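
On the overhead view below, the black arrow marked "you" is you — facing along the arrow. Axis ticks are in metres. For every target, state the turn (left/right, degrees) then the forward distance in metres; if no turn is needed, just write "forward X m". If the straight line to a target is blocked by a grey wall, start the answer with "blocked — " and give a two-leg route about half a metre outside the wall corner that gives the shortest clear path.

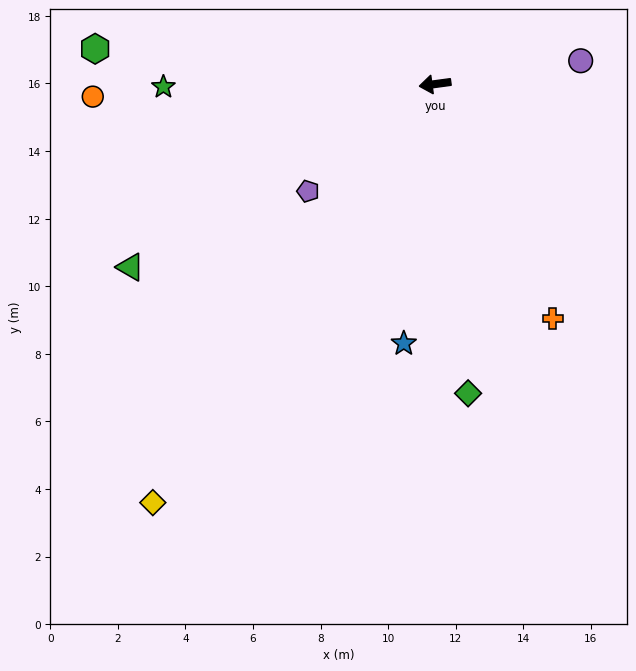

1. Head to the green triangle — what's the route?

turn left 23°, forward 10.5 m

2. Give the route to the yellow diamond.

turn left 48°, forward 14.9 m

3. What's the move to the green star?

turn right 7°, forward 8.0 m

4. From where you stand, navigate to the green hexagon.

turn right 14°, forward 10.1 m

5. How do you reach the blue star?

turn left 75°, forward 7.7 m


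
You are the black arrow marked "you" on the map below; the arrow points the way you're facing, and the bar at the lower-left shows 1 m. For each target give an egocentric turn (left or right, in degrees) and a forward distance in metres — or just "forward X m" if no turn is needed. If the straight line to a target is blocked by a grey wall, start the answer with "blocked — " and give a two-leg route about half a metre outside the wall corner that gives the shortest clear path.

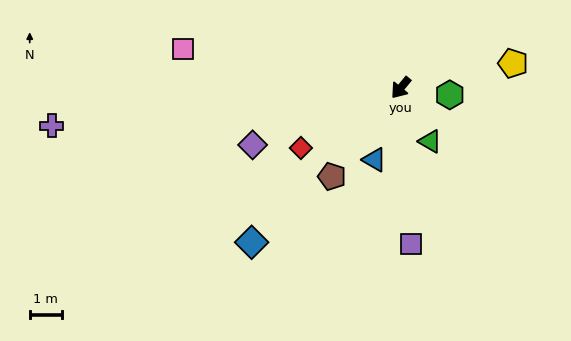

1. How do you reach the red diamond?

turn right 19°, forward 3.6 m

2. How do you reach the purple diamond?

turn right 29°, forward 4.9 m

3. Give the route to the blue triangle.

turn left 19°, forward 2.4 m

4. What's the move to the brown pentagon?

forward 3.5 m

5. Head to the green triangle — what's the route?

turn left 68°, forward 1.9 m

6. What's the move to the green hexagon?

turn left 121°, forward 1.5 m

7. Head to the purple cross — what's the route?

turn right 44°, forward 10.9 m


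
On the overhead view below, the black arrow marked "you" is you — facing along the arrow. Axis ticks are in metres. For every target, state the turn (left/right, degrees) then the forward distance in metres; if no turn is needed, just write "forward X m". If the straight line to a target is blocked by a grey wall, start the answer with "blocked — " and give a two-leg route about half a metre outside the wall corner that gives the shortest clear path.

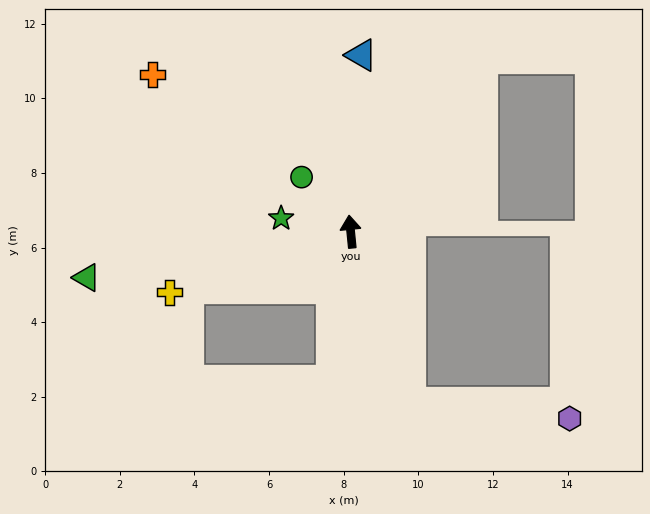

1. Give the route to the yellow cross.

turn left 103°, forward 5.1 m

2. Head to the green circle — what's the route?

turn left 36°, forward 2.0 m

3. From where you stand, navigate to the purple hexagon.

blocked — turn right 166°, forward 4.9 m, then turn left 65°, forward 4.3 m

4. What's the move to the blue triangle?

turn right 9°, forward 4.7 m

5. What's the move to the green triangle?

turn left 94°, forward 7.2 m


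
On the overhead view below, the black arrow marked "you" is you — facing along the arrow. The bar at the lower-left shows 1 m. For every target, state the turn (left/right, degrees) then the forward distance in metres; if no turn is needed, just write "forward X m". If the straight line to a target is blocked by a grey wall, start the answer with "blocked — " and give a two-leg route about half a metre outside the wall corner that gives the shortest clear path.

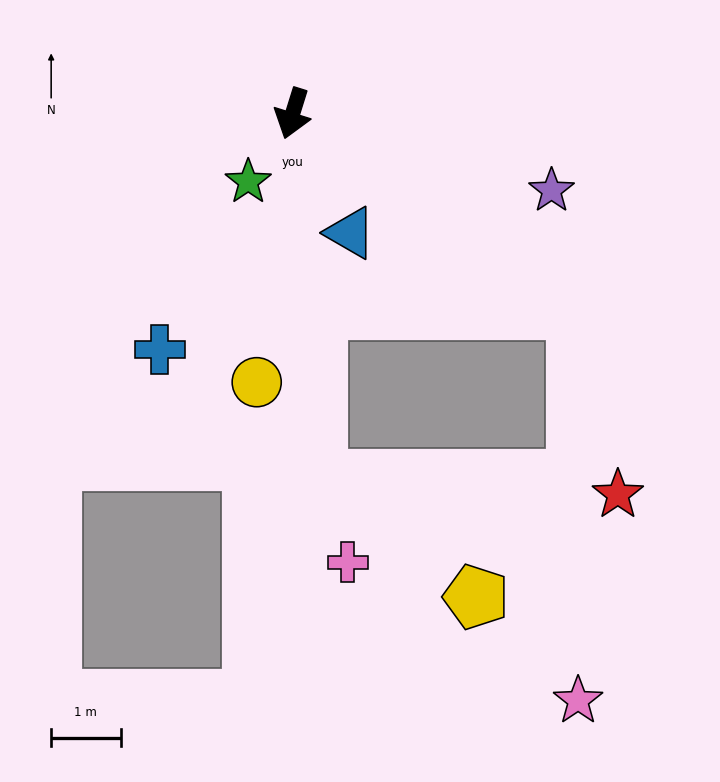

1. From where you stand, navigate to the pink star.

blocked — turn left 73°, forward 5.0 m, then turn right 55°, forward 5.6 m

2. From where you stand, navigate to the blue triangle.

turn left 43°, forward 1.9 m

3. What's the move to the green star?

turn right 16°, forward 1.2 m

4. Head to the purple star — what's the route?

turn left 91°, forward 3.9 m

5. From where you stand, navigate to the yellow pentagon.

blocked — turn left 21°, forward 5.3 m, then turn left 50°, forward 2.8 m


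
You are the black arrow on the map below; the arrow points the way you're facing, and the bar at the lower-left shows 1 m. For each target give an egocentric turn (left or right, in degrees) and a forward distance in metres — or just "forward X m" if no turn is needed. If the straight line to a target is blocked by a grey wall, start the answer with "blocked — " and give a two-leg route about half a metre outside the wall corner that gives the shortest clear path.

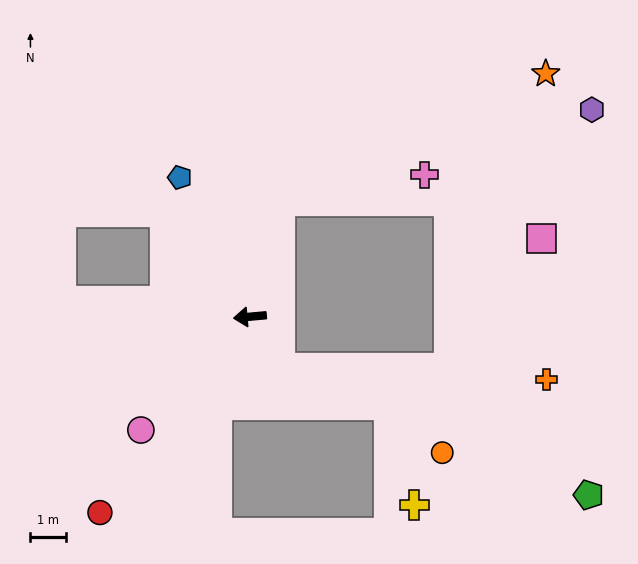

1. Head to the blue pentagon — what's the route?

turn right 68°, forward 4.4 m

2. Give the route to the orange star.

blocked — turn right 110°, forward 3.4 m, then turn right 50°, forward 8.3 m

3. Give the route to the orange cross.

blocked — turn left 115°, forward 1.7 m, then turn left 57°, forward 7.6 m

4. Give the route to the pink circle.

turn left 41°, forward 4.4 m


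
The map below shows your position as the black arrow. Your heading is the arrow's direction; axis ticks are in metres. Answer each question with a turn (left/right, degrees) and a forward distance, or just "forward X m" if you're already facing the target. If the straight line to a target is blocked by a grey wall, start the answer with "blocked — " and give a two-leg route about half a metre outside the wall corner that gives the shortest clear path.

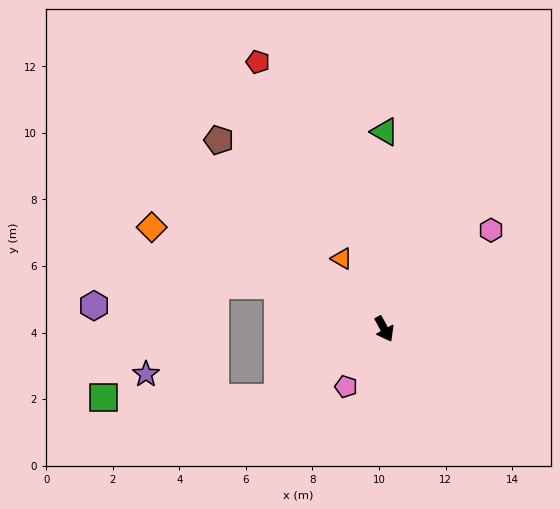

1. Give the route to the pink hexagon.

turn left 104°, forward 4.4 m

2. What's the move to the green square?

blocked — turn right 86°, forward 3.8 m, then turn right 33°, forward 5.2 m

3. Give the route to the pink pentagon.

turn right 62°, forward 2.1 m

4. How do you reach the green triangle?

turn left 151°, forward 5.9 m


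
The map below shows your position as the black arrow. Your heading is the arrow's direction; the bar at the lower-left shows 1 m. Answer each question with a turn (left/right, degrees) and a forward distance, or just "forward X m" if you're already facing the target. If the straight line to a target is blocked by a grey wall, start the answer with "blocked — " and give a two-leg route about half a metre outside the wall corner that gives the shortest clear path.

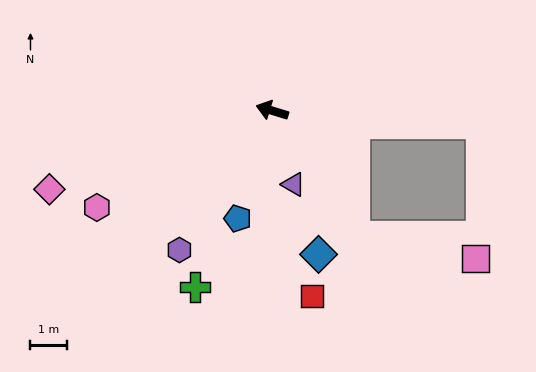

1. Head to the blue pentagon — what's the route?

turn left 89°, forward 3.1 m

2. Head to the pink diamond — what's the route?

turn left 37°, forward 6.6 m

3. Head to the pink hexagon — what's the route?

turn left 46°, forward 5.6 m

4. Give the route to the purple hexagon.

turn left 73°, forward 4.6 m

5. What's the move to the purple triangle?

turn left 123°, forward 2.1 m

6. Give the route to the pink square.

blocked — turn left 140°, forward 4.2 m, then turn left 47°, forward 3.4 m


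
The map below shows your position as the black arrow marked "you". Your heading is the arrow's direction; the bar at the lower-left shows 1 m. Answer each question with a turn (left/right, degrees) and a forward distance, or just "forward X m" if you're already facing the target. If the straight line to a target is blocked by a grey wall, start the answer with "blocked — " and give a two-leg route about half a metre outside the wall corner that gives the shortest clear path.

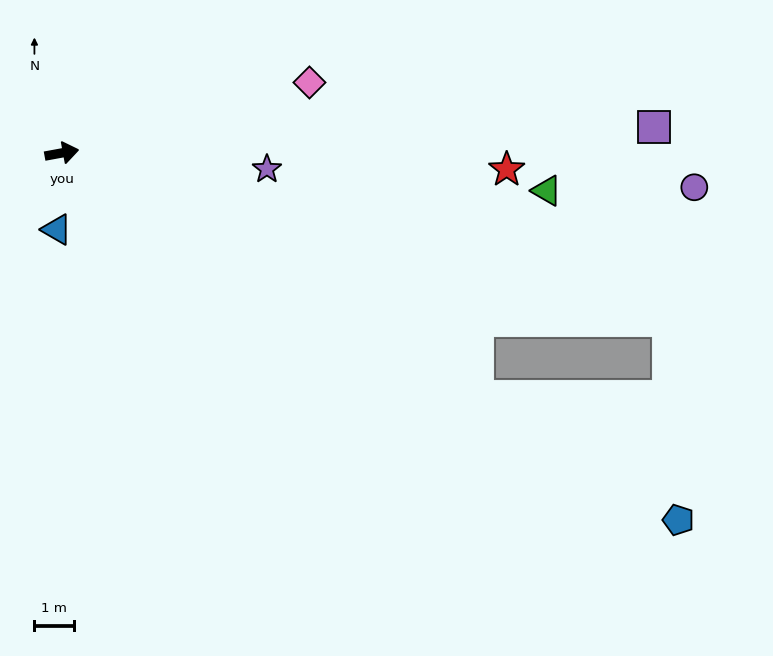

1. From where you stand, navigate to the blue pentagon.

turn right 41°, forward 18.2 m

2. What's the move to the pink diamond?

turn left 5°, forward 6.5 m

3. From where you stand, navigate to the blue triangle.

turn right 104°, forward 1.9 m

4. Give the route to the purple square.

turn right 8°, forward 15.0 m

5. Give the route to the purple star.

turn right 15°, forward 5.2 m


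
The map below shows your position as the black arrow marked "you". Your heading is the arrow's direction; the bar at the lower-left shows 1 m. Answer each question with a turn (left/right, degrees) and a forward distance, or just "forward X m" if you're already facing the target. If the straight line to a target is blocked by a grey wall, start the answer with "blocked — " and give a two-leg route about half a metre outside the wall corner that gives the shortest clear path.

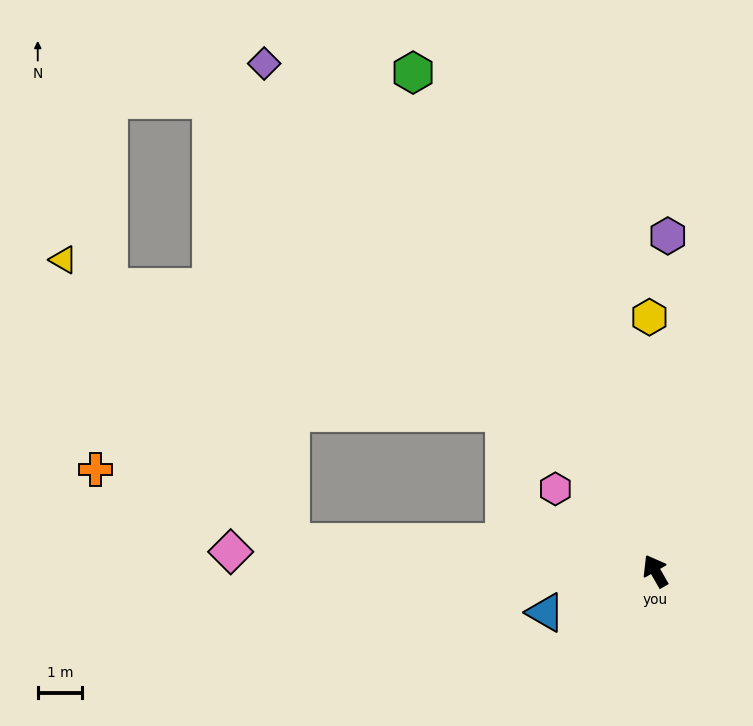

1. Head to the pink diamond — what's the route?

turn left 58°, forward 9.6 m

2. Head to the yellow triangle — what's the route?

blocked — turn left 56°, forward 8.2 m, then turn right 47°, forward 8.1 m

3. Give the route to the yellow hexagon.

turn right 28°, forward 5.7 m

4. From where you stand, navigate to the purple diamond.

turn left 8°, forward 14.4 m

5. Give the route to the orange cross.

blocked — turn left 56°, forward 8.2 m, then turn right 16°, forward 4.7 m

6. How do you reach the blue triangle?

turn left 81°, forward 2.6 m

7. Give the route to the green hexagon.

turn right 4°, forward 12.5 m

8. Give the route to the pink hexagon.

turn left 21°, forward 2.9 m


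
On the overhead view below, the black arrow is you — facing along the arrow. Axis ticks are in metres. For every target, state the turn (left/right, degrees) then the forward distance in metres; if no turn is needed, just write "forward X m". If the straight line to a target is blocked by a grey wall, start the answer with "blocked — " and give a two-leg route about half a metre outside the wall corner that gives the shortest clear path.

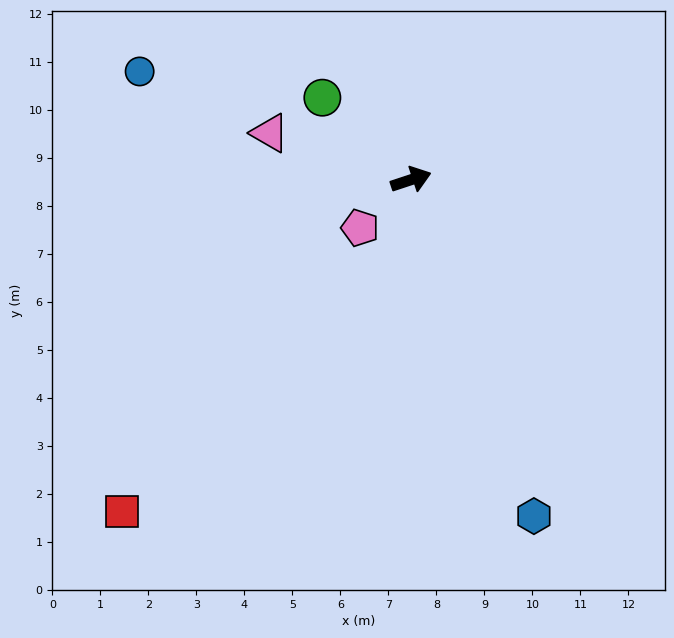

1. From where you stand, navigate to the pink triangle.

turn left 143°, forward 3.1 m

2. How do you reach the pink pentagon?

turn right 155°, forward 1.5 m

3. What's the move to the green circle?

turn left 119°, forward 2.5 m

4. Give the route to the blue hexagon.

turn right 88°, forward 7.5 m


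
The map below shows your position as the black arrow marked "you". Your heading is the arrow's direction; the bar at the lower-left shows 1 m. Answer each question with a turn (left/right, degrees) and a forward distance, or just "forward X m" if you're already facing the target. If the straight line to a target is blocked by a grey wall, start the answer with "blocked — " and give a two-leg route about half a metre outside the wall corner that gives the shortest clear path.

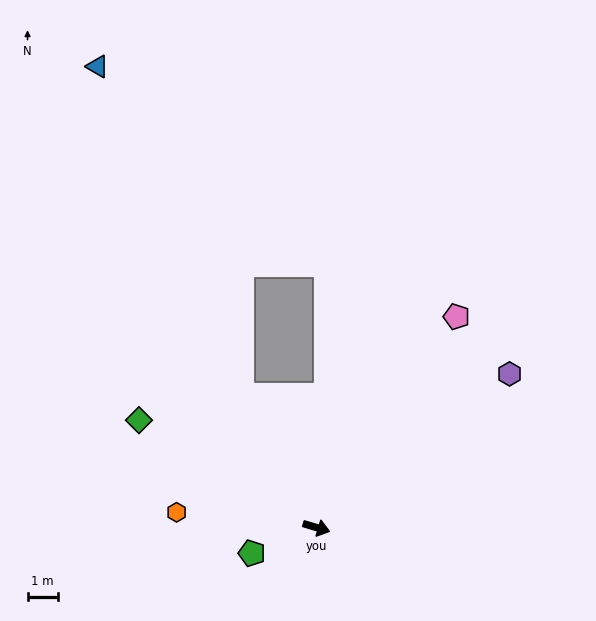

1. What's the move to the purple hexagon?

turn left 55°, forward 8.1 m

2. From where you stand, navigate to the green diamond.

turn left 166°, forward 6.8 m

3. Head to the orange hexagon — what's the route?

turn right 170°, forward 4.6 m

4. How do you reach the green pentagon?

turn right 142°, forward 2.3 m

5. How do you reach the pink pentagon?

turn left 73°, forward 8.3 m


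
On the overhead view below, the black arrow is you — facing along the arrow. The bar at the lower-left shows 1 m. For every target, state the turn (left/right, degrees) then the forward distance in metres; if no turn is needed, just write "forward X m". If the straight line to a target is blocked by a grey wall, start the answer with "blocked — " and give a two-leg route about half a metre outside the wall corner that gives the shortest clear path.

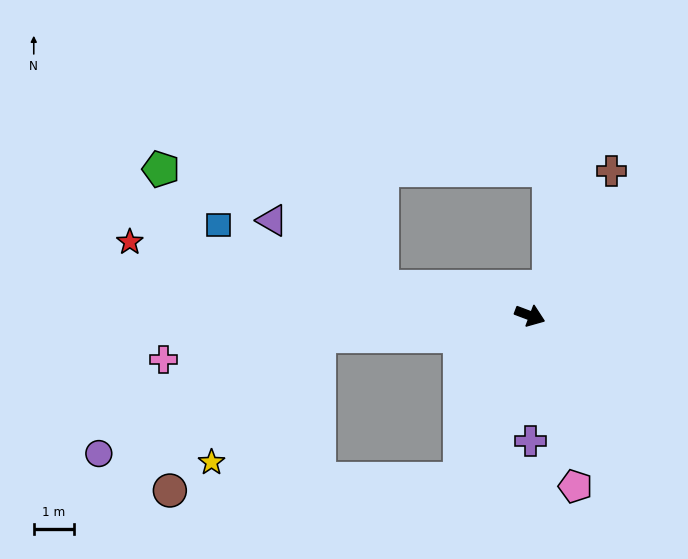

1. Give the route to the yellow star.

blocked — turn right 154°, forward 5.2 m, then turn left 44°, forward 4.1 m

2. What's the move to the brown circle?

blocked — turn right 93°, forward 4.4 m, then turn right 64°, forward 7.2 m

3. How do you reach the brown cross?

turn left 81°, forward 4.1 m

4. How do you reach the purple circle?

blocked — turn right 154°, forward 5.2 m, then turn left 23°, forward 6.2 m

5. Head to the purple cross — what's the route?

turn right 69°, forward 3.1 m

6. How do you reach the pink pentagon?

turn right 54°, forward 4.4 m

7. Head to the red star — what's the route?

turn right 170°, forward 10.1 m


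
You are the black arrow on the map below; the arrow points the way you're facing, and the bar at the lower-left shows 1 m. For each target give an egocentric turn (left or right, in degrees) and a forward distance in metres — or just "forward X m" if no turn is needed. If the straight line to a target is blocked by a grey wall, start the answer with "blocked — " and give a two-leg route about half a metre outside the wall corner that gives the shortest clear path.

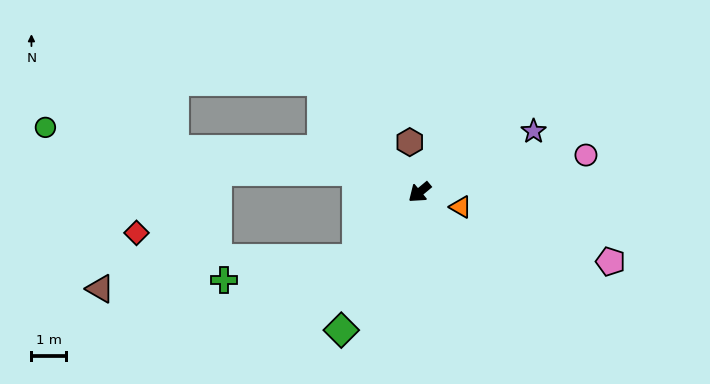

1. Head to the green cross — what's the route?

blocked — turn left 7°, forward 2.7 m, then turn right 38°, forward 3.9 m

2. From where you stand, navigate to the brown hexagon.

turn right 119°, forward 1.5 m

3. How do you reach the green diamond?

turn left 21°, forward 4.6 m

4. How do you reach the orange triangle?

turn left 120°, forward 1.3 m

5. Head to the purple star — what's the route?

turn left 168°, forward 3.8 m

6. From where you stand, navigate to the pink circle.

turn left 153°, forward 4.9 m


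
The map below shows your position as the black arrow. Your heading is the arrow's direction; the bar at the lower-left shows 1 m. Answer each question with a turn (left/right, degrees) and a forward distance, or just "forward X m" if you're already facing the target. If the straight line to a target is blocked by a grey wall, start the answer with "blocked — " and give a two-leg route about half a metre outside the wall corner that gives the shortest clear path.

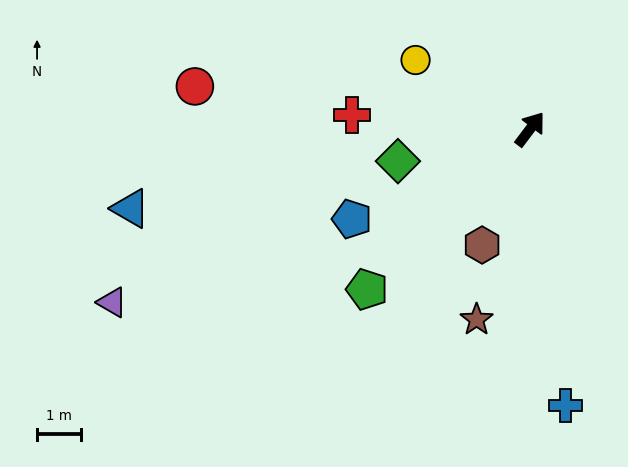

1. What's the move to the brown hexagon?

turn right 165°, forward 2.9 m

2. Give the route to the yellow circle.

turn left 96°, forward 3.1 m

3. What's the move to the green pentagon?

turn left 172°, forward 5.2 m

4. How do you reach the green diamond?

turn left 141°, forward 3.1 m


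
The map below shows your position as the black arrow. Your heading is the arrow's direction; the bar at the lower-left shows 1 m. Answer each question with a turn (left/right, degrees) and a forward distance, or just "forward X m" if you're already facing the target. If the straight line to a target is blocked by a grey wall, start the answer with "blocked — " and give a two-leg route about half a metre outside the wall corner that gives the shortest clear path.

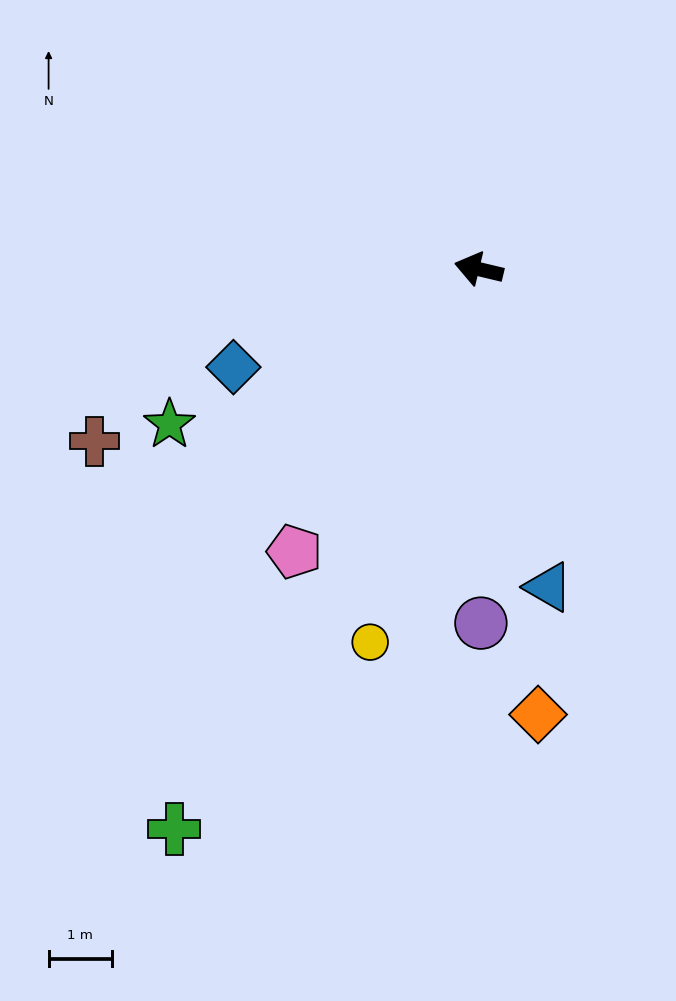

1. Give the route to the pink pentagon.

turn left 70°, forward 5.3 m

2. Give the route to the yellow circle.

turn left 87°, forward 6.2 m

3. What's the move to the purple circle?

turn left 104°, forward 5.6 m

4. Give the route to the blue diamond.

turn left 35°, forward 4.2 m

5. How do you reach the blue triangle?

turn left 116°, forward 5.2 m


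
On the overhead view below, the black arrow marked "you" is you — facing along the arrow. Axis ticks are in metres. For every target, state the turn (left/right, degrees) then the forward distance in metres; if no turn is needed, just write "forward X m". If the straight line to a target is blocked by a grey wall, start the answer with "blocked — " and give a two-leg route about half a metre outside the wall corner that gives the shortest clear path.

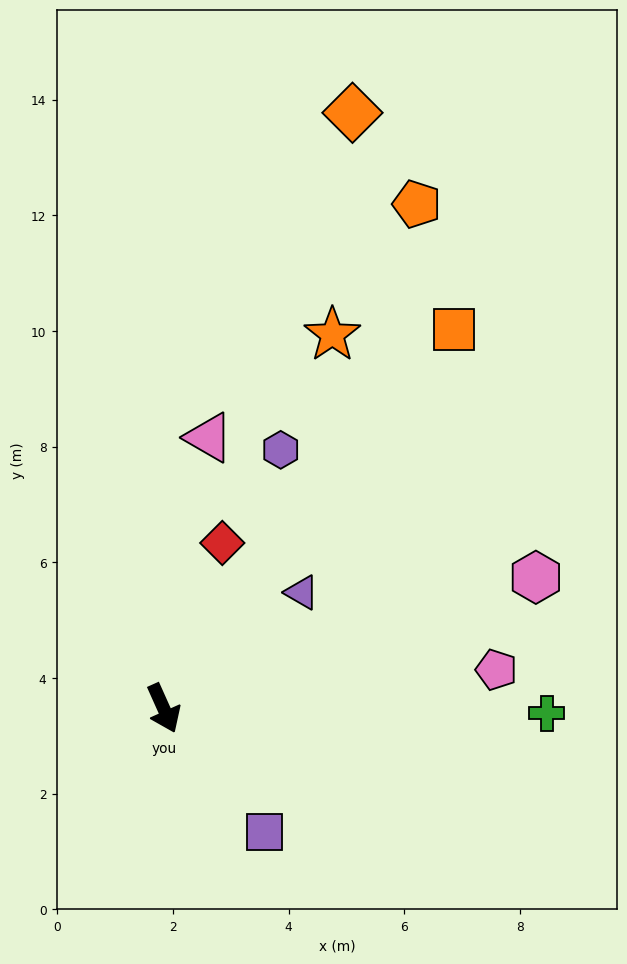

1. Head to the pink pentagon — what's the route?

turn left 73°, forward 5.8 m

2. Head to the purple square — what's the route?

turn left 15°, forward 2.8 m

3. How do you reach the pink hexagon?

turn left 85°, forward 6.8 m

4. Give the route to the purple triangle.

turn left 106°, forward 3.1 m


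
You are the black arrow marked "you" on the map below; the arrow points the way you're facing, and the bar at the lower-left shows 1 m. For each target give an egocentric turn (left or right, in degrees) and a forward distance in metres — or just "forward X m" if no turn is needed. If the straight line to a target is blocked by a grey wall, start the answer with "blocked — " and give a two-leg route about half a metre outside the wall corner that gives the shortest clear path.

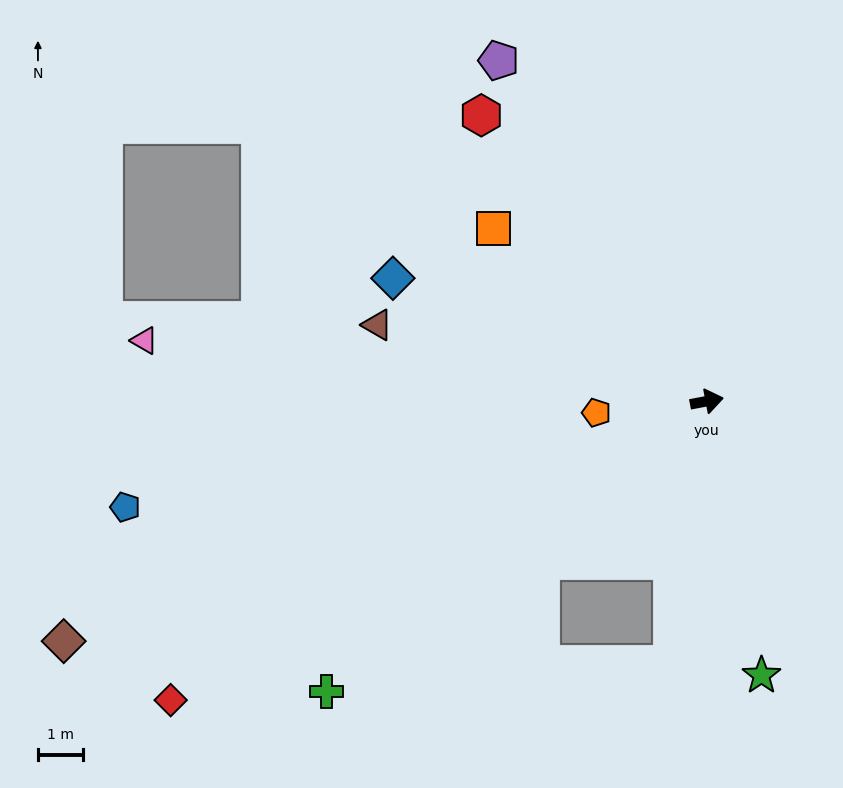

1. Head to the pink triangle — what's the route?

turn left 163°, forward 12.7 m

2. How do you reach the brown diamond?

turn right 170°, forward 15.4 m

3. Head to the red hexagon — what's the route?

turn left 118°, forward 8.2 m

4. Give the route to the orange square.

turn left 130°, forward 6.1 m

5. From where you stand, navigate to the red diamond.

turn right 162°, forward 13.8 m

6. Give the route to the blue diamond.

turn left 148°, forward 7.6 m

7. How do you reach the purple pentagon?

turn left 111°, forward 8.9 m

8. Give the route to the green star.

turn right 89°, forward 6.3 m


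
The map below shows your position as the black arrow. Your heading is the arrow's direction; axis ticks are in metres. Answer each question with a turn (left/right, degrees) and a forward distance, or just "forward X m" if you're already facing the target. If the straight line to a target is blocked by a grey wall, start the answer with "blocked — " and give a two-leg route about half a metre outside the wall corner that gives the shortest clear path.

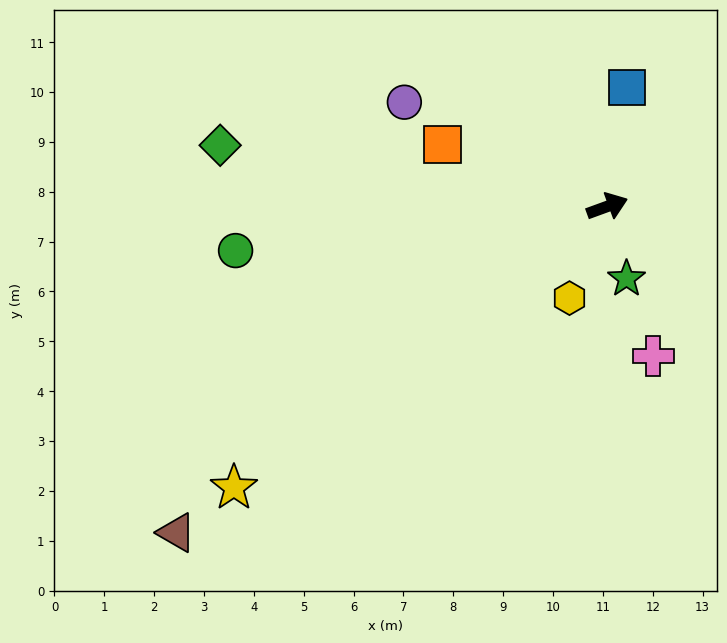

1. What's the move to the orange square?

turn left 139°, forward 3.5 m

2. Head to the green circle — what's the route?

turn left 167°, forward 7.5 m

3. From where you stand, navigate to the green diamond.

turn left 151°, forward 7.9 m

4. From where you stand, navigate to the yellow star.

turn right 163°, forward 9.4 m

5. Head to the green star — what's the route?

turn right 95°, forward 1.5 m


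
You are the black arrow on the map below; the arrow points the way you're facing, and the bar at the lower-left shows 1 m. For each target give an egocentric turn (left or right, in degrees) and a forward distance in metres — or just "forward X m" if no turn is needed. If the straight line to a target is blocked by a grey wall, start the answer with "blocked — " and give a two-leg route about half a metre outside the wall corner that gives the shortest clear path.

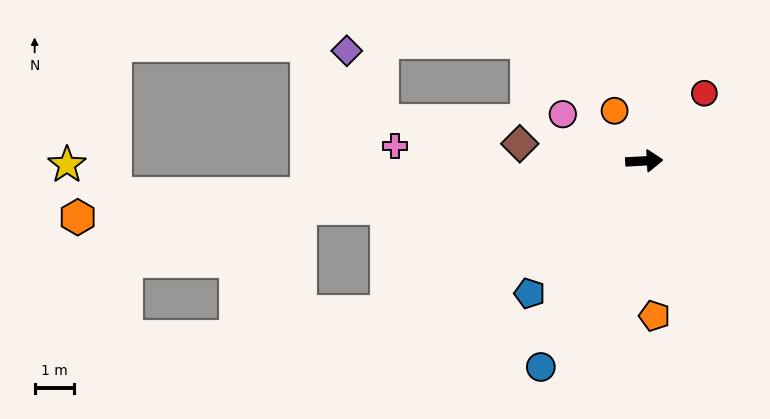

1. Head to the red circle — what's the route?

turn left 45°, forward 2.3 m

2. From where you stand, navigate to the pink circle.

turn left 147°, forward 2.4 m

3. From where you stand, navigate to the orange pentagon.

turn right 89°, forward 4.0 m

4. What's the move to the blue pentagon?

turn right 134°, forward 4.5 m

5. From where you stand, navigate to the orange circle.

turn left 118°, forward 1.5 m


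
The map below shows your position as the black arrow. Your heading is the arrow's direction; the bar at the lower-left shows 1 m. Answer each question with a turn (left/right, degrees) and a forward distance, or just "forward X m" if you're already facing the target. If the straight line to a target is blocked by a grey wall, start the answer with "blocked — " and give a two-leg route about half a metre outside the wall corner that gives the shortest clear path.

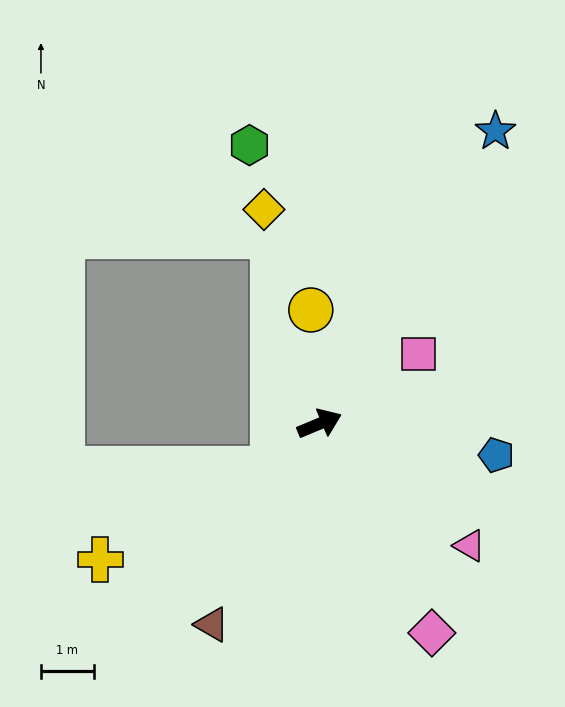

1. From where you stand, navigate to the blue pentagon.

turn right 33°, forward 3.4 m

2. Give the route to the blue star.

turn left 36°, forward 6.5 m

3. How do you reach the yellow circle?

turn left 72°, forward 2.2 m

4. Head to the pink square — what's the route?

turn left 13°, forward 2.3 m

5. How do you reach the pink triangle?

turn right 62°, forward 3.7 m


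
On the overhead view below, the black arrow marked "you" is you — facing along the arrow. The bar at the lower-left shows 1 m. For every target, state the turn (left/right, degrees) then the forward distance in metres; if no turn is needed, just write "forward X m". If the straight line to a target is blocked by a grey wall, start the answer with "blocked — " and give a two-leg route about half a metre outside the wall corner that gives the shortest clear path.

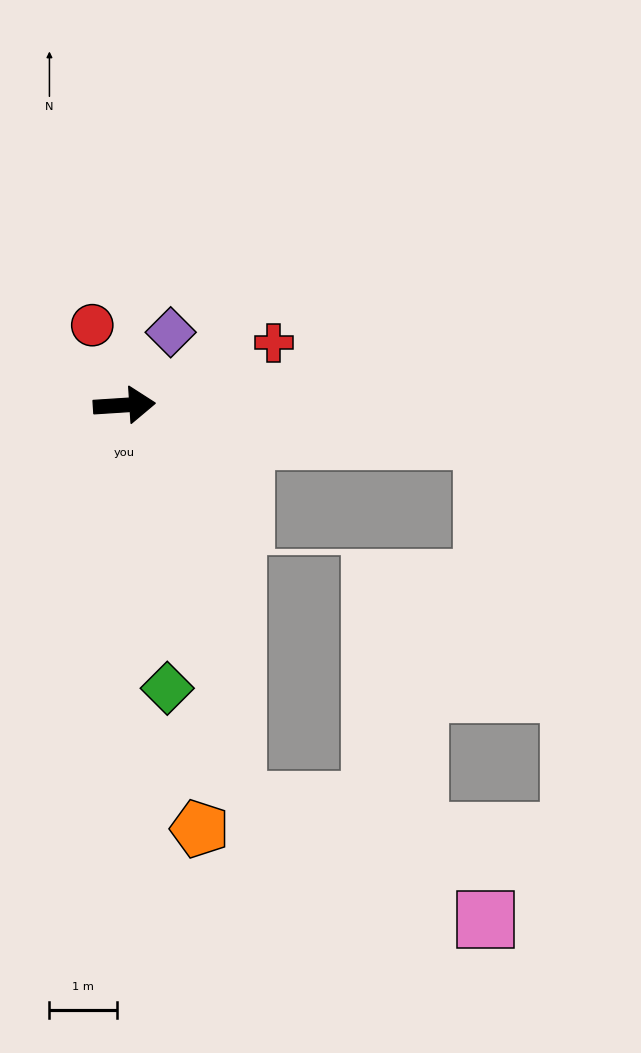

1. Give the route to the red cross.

turn left 19°, forward 2.4 m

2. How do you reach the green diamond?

turn right 85°, forward 4.3 m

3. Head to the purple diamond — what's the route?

turn left 54°, forward 1.3 m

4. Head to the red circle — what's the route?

turn left 108°, forward 1.3 m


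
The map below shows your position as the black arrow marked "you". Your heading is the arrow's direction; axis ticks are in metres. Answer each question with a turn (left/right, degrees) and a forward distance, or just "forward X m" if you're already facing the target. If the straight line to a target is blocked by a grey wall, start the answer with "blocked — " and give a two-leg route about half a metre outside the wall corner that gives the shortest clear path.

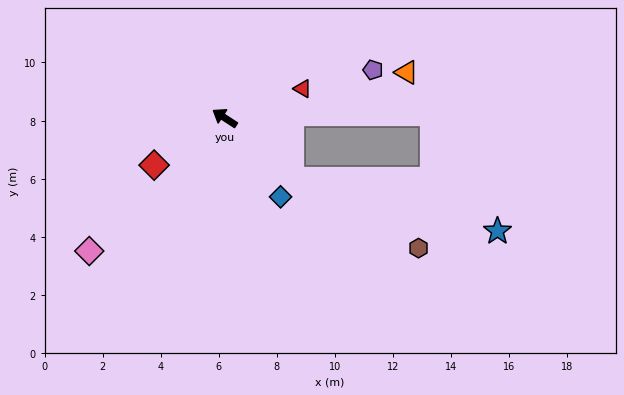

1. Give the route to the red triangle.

turn right 126°, forward 2.9 m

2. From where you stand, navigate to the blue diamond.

turn left 158°, forward 3.3 m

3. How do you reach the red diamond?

turn left 67°, forward 2.9 m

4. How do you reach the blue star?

blocked — turn left 171°, forward 3.1 m, then turn left 28°, forward 7.3 m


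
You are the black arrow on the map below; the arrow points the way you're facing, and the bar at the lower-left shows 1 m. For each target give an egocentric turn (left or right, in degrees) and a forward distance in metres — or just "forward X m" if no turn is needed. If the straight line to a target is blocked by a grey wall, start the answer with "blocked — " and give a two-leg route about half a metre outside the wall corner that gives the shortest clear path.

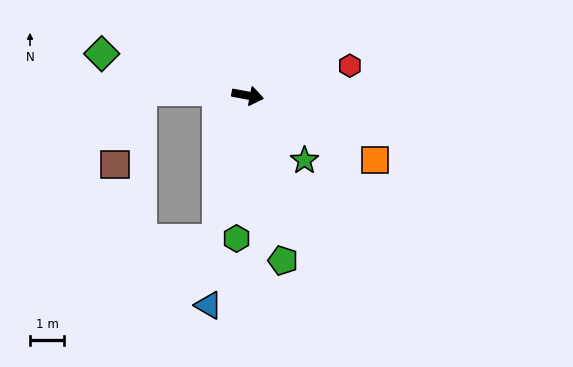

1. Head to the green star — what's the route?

turn right 38°, forward 2.5 m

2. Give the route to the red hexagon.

turn left 27°, forward 3.1 m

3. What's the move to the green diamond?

turn left 175°, forward 4.4 m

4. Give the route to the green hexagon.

turn right 84°, forward 4.2 m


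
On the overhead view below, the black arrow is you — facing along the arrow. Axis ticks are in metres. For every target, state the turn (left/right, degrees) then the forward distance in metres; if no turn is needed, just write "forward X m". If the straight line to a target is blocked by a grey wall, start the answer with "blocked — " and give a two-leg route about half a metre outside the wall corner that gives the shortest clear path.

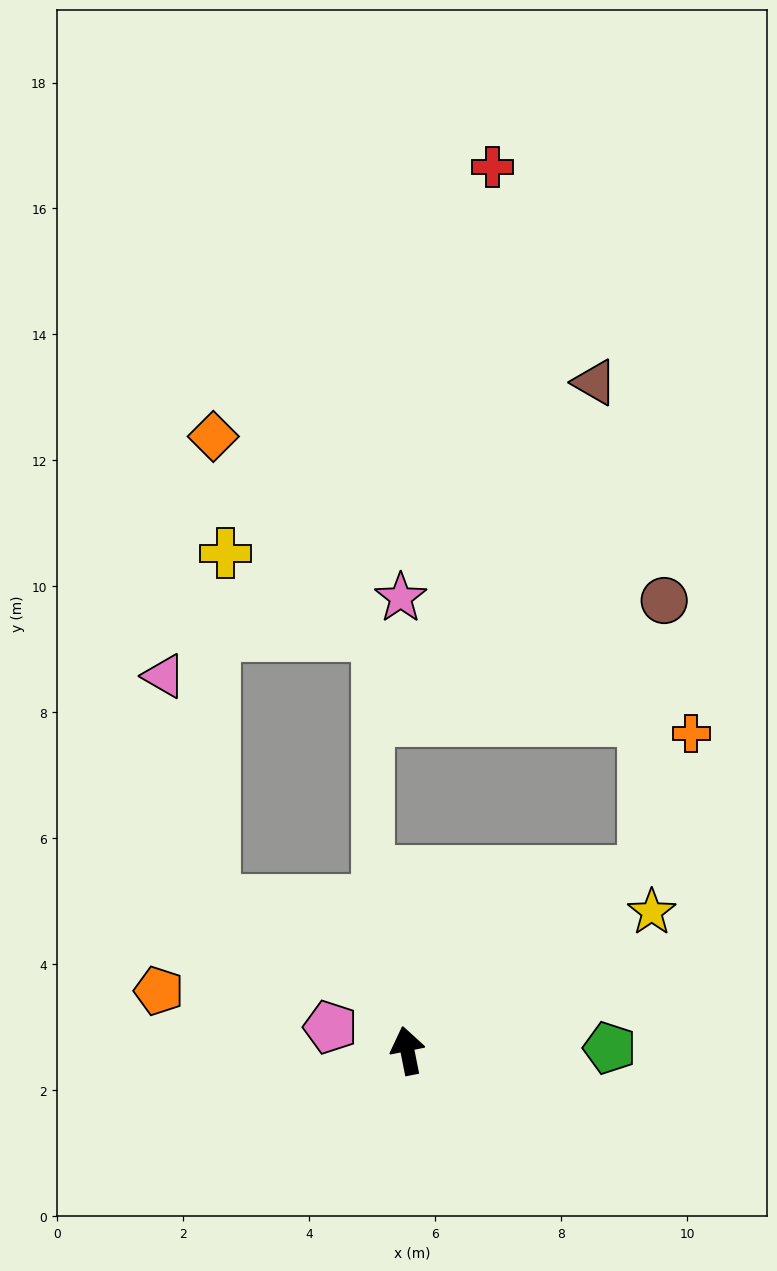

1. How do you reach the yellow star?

turn right 72°, forward 4.5 m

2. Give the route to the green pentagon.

turn right 101°, forward 3.2 m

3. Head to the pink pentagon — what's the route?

turn left 62°, forward 1.3 m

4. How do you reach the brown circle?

blocked — turn right 64°, forward 4.7 m, then turn left 49°, forward 4.3 m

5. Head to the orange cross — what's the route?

blocked — turn right 64°, forward 4.7 m, then turn left 34°, forward 2.3 m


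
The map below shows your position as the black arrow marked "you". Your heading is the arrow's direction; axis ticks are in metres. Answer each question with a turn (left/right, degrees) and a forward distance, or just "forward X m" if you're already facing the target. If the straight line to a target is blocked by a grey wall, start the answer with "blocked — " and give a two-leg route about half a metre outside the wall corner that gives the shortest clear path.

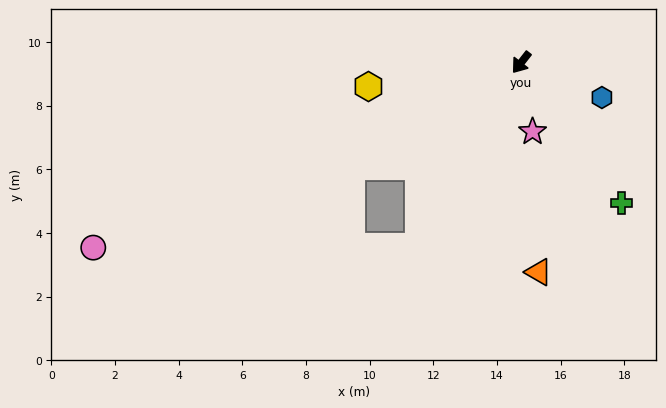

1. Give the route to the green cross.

turn left 74°, forward 5.4 m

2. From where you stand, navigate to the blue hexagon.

turn left 105°, forward 2.8 m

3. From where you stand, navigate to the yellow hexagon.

turn right 43°, forward 4.9 m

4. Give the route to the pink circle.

turn right 29°, forward 14.7 m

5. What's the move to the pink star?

turn left 47°, forward 2.2 m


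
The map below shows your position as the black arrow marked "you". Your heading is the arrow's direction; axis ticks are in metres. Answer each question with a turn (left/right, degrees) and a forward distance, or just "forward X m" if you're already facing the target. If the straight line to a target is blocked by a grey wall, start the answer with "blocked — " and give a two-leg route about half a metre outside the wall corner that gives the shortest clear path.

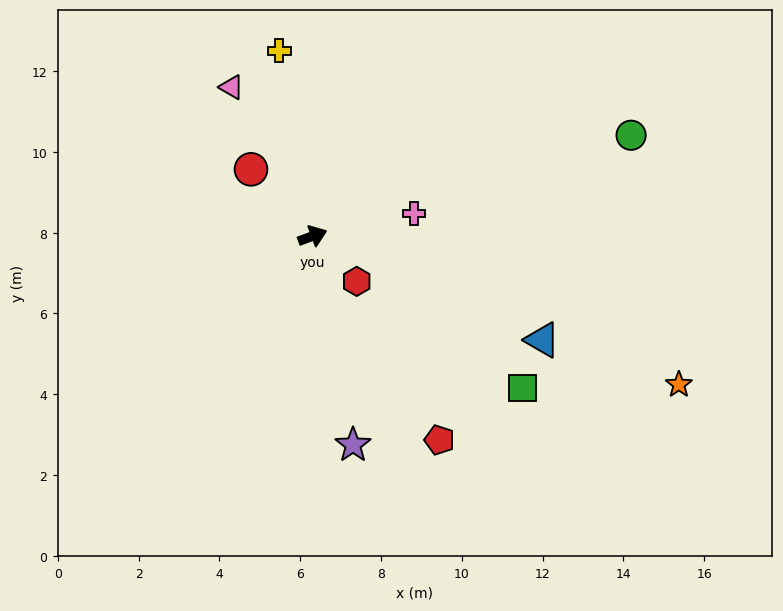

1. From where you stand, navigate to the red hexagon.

turn right 66°, forward 1.6 m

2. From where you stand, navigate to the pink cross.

turn right 8°, forward 2.6 m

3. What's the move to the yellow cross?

turn left 80°, forward 4.7 m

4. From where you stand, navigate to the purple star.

turn right 99°, forward 5.3 m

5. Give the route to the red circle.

turn left 112°, forward 2.2 m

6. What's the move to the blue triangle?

turn right 45°, forward 6.2 m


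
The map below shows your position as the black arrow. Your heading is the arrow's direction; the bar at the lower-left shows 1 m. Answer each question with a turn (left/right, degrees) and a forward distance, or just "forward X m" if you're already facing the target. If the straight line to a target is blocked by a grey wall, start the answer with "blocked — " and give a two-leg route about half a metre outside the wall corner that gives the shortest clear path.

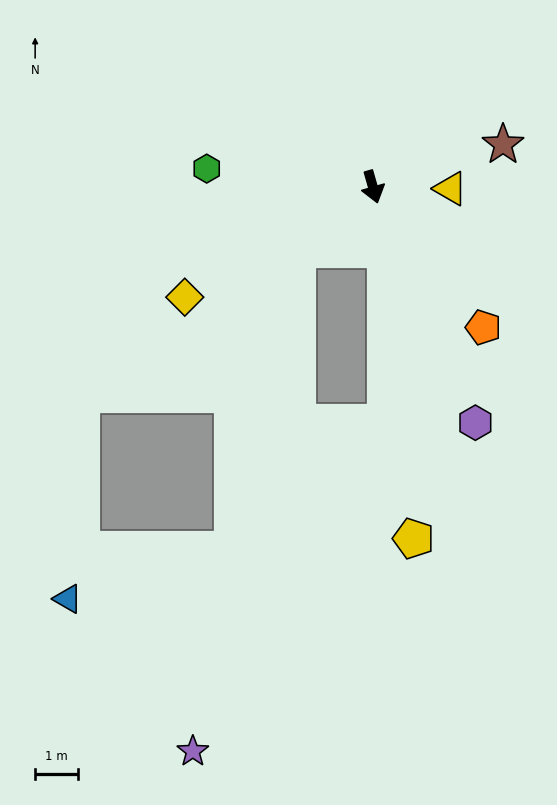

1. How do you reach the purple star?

blocked — turn right 66°, forward 2.3 m, then turn left 38°, forward 11.9 m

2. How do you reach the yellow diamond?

turn right 75°, forward 5.1 m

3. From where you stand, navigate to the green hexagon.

turn right 112°, forward 3.9 m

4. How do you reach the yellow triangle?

turn left 73°, forward 1.8 m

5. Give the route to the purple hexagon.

turn left 8°, forward 6.0 m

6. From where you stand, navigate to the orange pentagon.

turn left 22°, forward 4.2 m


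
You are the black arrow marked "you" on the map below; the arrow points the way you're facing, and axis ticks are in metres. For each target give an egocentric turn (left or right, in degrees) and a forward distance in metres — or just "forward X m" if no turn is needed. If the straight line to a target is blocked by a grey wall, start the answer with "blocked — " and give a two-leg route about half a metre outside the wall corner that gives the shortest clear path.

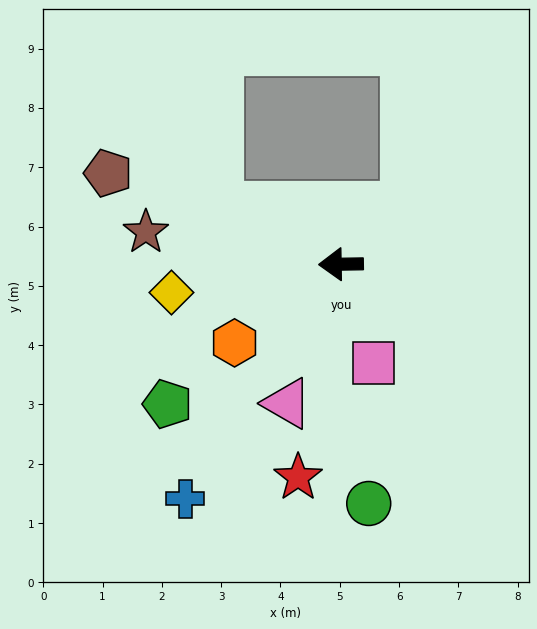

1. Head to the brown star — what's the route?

turn right 10°, forward 3.3 m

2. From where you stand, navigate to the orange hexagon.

turn left 36°, forward 2.2 m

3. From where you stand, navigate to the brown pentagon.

turn right 22°, forward 4.2 m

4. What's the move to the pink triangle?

turn left 68°, forward 2.5 m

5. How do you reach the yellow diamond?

turn left 9°, forward 2.9 m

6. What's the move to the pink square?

turn left 107°, forward 1.8 m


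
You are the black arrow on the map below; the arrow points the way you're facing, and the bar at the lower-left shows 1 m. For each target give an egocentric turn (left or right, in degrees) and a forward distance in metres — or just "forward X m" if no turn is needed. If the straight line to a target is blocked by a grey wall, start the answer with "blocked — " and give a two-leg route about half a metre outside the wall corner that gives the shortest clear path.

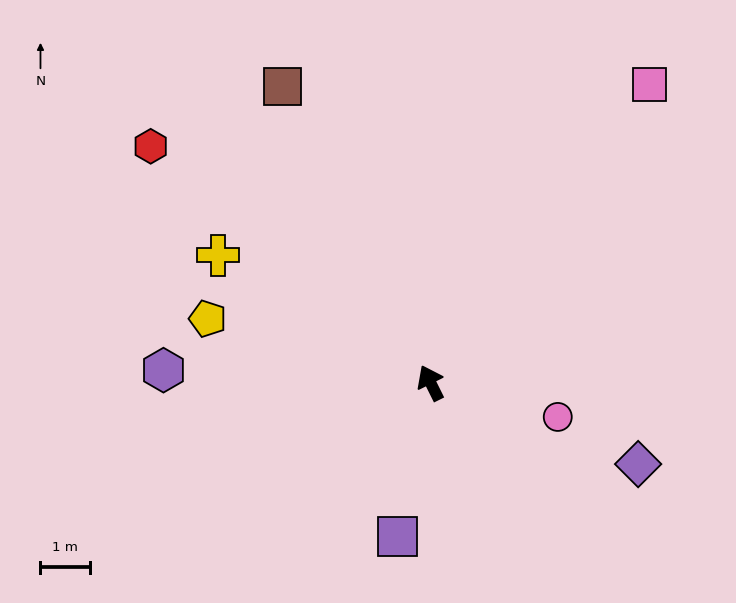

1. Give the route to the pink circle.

turn right 131°, forward 2.7 m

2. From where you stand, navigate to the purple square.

turn left 142°, forward 3.2 m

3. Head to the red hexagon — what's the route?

turn left 23°, forward 7.4 m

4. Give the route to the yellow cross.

turn left 33°, forward 5.0 m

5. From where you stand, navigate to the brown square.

forward 6.7 m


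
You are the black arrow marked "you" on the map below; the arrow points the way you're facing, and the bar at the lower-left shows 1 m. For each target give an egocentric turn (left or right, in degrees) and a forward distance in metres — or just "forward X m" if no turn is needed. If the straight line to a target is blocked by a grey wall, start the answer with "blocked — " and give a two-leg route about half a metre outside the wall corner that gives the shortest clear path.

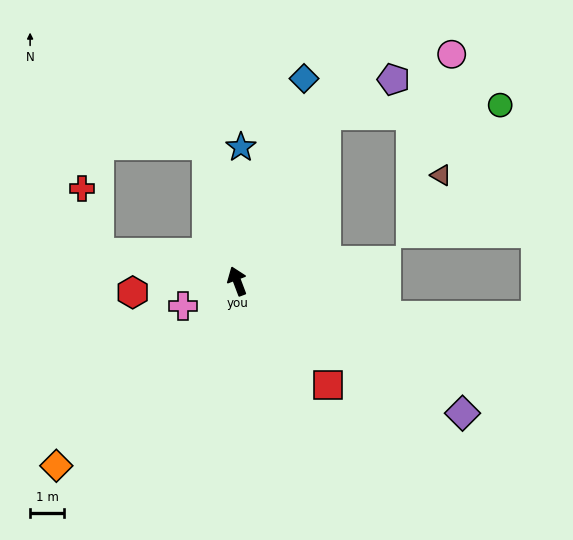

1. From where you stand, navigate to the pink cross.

turn left 94°, forward 1.7 m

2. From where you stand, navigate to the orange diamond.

turn left 115°, forward 7.5 m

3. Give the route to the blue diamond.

turn right 39°, forward 6.2 m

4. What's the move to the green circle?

blocked — turn right 49°, forward 5.5 m, then turn right 58°, forward 5.1 m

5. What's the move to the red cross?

blocked — turn left 58°, forward 4.1 m, then turn right 63°, forward 1.9 m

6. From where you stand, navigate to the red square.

turn right 160°, forward 4.0 m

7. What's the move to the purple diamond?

turn right 141°, forward 7.6 m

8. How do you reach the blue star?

turn right 22°, forward 3.9 m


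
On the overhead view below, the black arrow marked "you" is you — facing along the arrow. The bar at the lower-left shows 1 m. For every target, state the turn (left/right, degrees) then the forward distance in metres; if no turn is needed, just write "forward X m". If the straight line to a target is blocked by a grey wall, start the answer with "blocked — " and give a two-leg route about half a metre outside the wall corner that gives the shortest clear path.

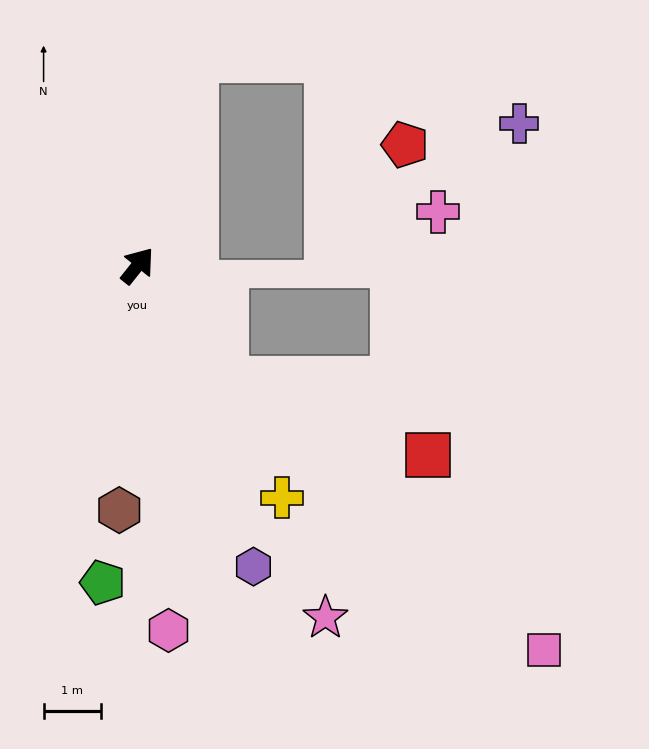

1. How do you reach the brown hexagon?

turn right 146°, forward 4.3 m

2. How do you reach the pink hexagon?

turn right 137°, forward 6.4 m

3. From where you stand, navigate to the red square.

blocked — turn right 104°, forward 2.5 m, then turn left 33°, forward 3.8 m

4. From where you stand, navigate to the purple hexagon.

turn right 120°, forward 5.6 m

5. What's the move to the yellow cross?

turn right 110°, forward 4.8 m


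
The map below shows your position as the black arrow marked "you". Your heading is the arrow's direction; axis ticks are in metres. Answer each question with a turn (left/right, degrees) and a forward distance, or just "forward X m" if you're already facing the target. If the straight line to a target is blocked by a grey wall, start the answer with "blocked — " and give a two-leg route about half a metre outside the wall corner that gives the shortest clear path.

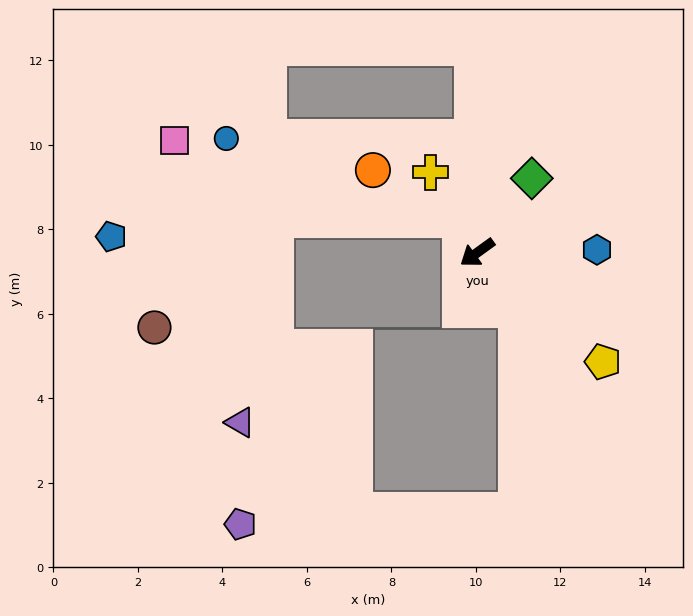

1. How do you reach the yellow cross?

turn right 96°, forward 2.2 m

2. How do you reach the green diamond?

turn right 162°, forward 2.2 m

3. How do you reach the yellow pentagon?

turn left 103°, forward 3.9 m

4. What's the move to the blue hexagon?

turn left 145°, forward 2.8 m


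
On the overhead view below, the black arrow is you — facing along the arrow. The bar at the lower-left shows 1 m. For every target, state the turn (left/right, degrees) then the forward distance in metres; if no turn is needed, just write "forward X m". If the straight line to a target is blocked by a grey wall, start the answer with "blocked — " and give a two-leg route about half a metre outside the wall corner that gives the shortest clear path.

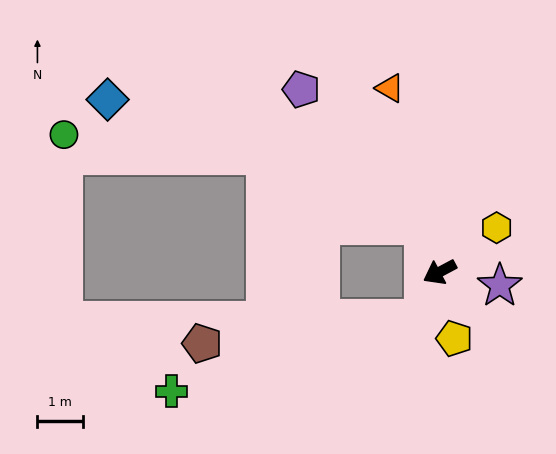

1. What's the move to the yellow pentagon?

turn left 74°, forward 1.5 m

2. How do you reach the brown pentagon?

blocked — turn left 43°, forward 1.1 m, then turn right 65°, forward 4.8 m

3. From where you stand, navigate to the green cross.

blocked — turn left 43°, forward 1.1 m, then turn right 55°, forward 5.7 m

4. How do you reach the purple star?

turn left 139°, forward 1.3 m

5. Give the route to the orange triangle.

turn right 103°, forward 4.1 m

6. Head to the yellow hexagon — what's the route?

turn right 170°, forward 1.6 m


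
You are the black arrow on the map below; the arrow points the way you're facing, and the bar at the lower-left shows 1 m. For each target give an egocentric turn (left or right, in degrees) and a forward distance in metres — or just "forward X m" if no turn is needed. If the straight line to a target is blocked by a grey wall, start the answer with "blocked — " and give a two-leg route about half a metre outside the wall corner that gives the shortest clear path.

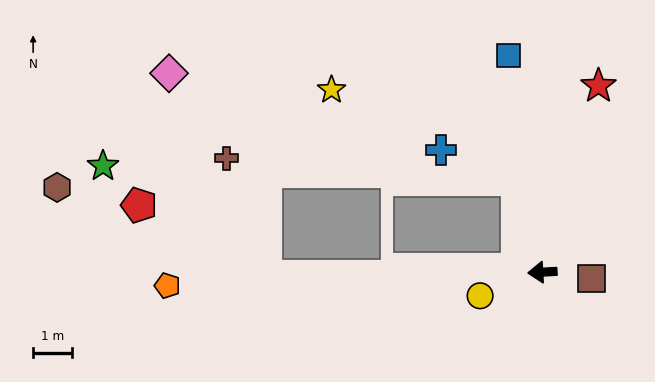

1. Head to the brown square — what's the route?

turn left 170°, forward 1.3 m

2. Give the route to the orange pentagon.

forward 9.6 m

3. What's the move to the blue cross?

blocked — turn right 78°, forward 2.4 m, then turn left 53°, forward 2.1 m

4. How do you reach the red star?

turn right 110°, forward 5.0 m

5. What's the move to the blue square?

turn right 84°, forward 5.6 m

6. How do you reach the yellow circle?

turn left 18°, forward 1.7 m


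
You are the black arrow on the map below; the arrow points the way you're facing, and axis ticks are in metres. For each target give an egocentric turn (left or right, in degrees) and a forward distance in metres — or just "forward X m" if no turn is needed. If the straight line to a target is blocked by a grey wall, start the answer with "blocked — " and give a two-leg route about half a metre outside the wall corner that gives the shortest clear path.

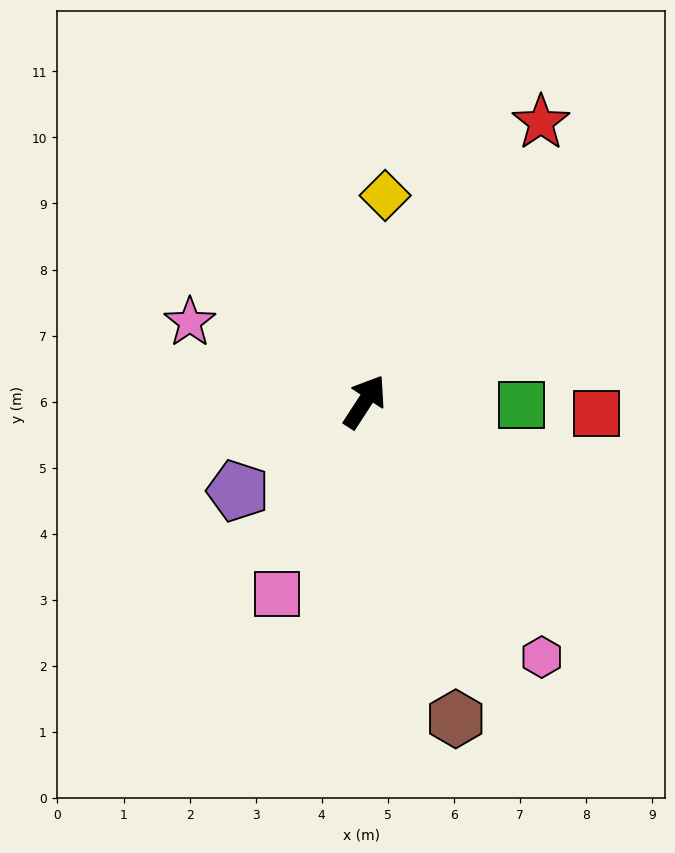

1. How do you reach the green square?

turn right 58°, forward 2.4 m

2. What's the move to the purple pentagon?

turn left 158°, forward 2.3 m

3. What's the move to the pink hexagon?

turn right 112°, forward 4.7 m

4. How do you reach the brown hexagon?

turn right 131°, forward 5.0 m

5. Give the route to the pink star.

turn left 99°, forward 2.9 m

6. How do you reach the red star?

forward 5.0 m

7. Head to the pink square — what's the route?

turn right 171°, forward 3.2 m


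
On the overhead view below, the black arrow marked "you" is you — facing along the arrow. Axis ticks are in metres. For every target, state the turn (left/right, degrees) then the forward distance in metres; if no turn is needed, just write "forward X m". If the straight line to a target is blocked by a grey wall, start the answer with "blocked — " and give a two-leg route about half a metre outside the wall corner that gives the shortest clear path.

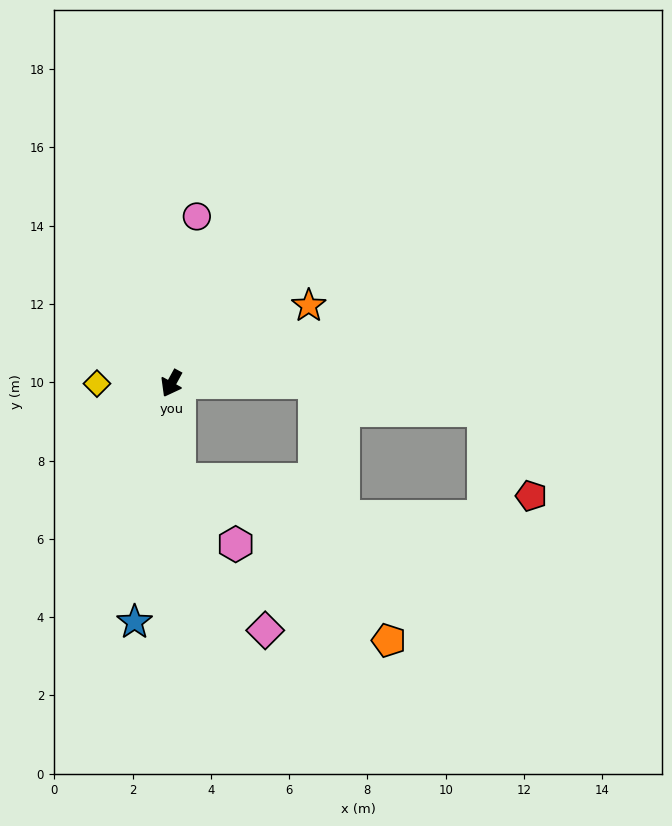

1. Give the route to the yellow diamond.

turn right 61°, forward 1.9 m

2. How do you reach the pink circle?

turn right 160°, forward 4.3 m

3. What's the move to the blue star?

turn left 20°, forward 6.2 m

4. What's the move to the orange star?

turn left 148°, forward 4.0 m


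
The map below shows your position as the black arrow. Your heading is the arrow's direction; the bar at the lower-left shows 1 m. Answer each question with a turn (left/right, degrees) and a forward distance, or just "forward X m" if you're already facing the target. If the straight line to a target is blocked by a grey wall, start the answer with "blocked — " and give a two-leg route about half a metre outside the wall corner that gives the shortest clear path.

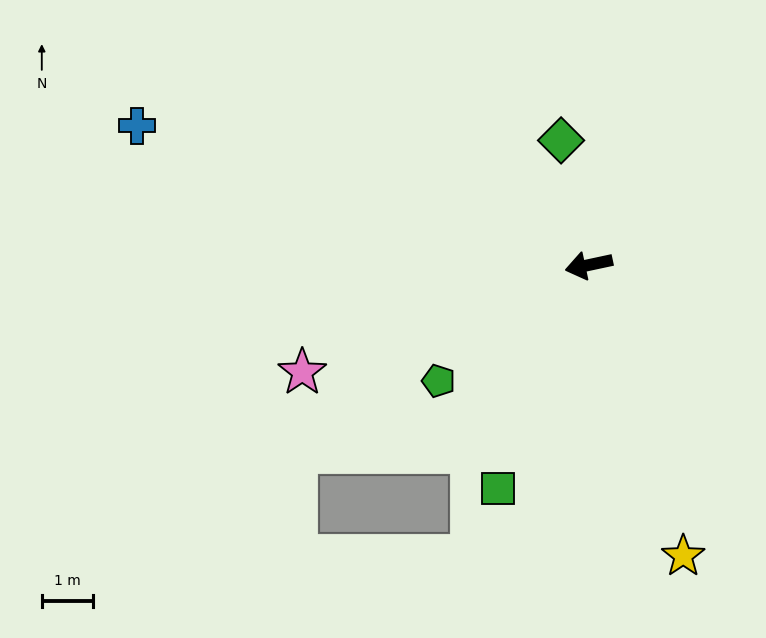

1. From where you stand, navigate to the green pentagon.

turn left 26°, forward 3.7 m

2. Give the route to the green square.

turn left 56°, forward 4.7 m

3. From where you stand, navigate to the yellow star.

turn left 96°, forward 6.0 m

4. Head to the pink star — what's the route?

turn left 8°, forward 6.0 m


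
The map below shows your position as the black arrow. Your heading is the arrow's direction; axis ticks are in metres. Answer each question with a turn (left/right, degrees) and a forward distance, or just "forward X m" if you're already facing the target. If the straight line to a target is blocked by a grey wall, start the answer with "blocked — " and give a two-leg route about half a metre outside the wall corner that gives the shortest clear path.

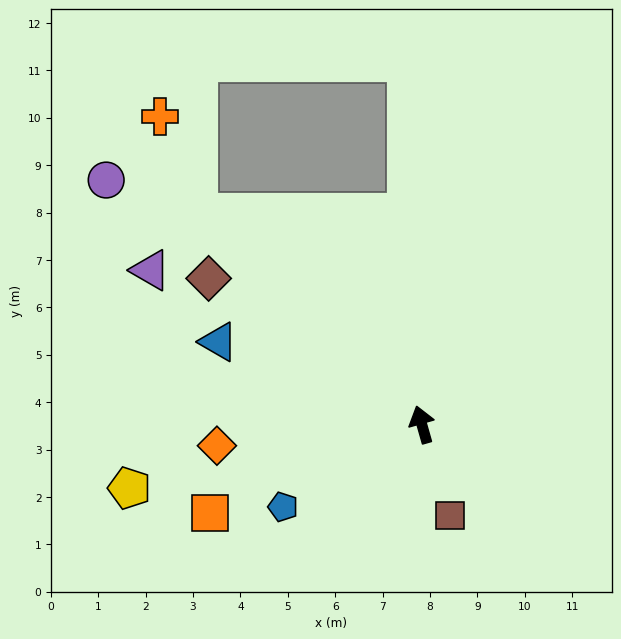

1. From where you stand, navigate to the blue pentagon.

turn left 105°, forward 3.4 m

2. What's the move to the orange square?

turn left 97°, forward 4.8 m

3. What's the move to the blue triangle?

turn left 52°, forward 4.6 m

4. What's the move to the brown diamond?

turn left 40°, forward 5.5 m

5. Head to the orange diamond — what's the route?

turn left 80°, forward 4.3 m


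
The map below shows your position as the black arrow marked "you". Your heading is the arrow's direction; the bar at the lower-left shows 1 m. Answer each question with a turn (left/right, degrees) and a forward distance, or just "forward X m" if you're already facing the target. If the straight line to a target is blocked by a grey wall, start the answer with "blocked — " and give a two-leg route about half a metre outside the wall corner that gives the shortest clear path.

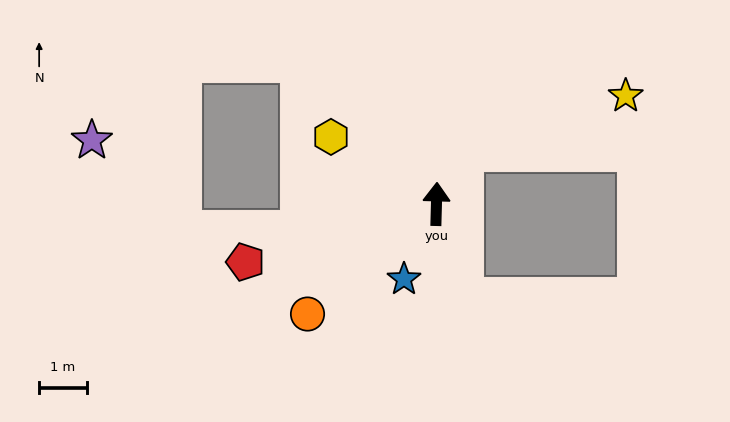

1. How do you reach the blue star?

turn left 158°, forward 1.7 m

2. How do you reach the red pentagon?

turn left 108°, forward 4.2 m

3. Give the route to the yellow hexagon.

turn left 59°, forward 2.6 m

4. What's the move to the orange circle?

turn left 132°, forward 3.5 m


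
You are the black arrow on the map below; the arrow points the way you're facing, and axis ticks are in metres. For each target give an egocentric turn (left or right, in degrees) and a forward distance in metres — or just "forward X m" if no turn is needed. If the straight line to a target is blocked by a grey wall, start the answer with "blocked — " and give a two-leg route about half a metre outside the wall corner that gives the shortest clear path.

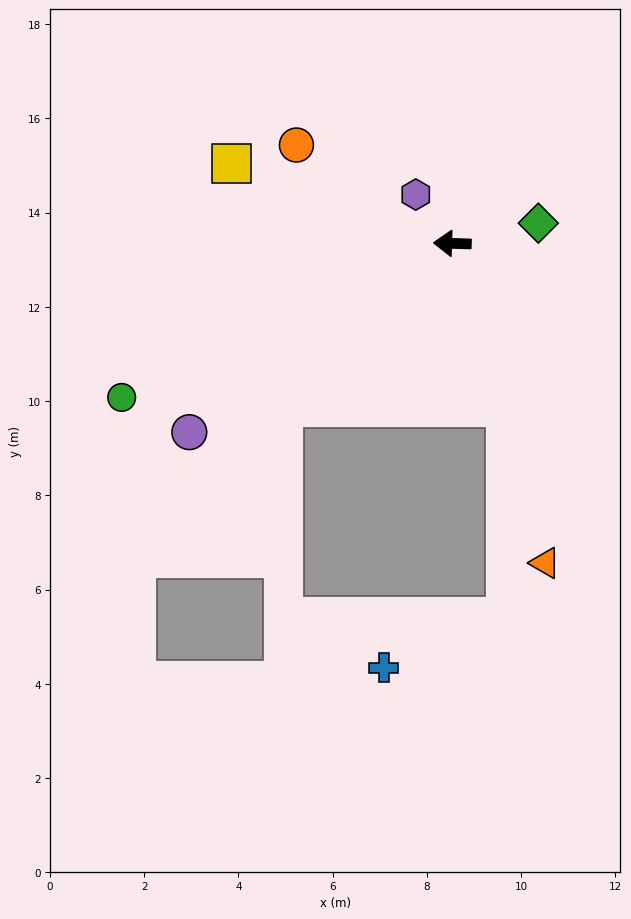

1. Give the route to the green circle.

turn left 27°, forward 7.7 m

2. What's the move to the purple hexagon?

turn right 51°, forward 1.3 m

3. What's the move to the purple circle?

turn left 37°, forward 6.9 m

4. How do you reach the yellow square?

turn right 18°, forward 5.0 m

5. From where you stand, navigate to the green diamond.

turn right 165°, forward 1.9 m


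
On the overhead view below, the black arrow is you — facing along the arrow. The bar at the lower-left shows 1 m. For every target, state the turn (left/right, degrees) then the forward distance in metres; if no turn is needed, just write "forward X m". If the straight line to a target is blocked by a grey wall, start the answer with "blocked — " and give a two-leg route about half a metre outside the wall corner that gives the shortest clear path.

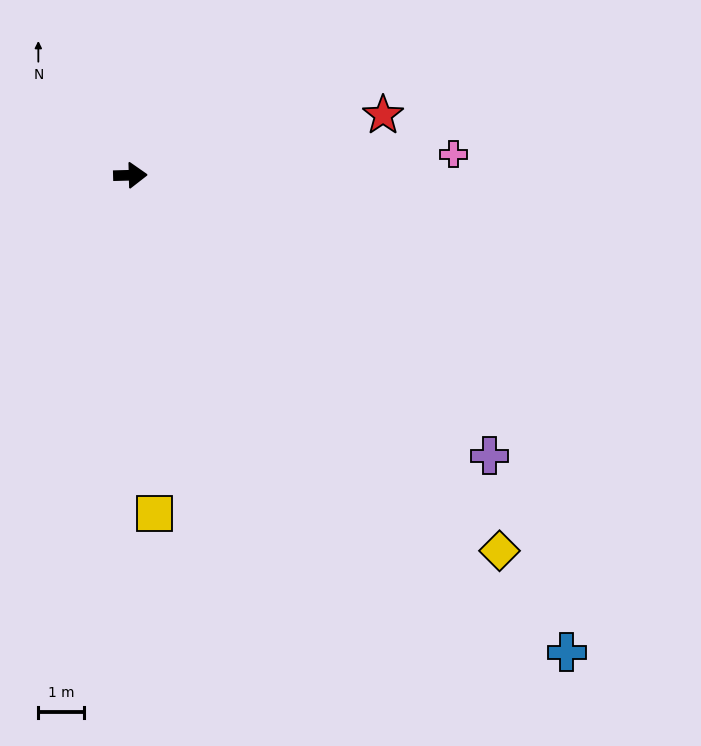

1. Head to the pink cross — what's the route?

turn left 2°, forward 7.1 m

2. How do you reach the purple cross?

turn right 40°, forward 10.0 m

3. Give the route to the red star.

turn left 12°, forward 5.7 m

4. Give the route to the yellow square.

turn right 87°, forward 7.4 m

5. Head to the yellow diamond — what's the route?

turn right 47°, forward 11.6 m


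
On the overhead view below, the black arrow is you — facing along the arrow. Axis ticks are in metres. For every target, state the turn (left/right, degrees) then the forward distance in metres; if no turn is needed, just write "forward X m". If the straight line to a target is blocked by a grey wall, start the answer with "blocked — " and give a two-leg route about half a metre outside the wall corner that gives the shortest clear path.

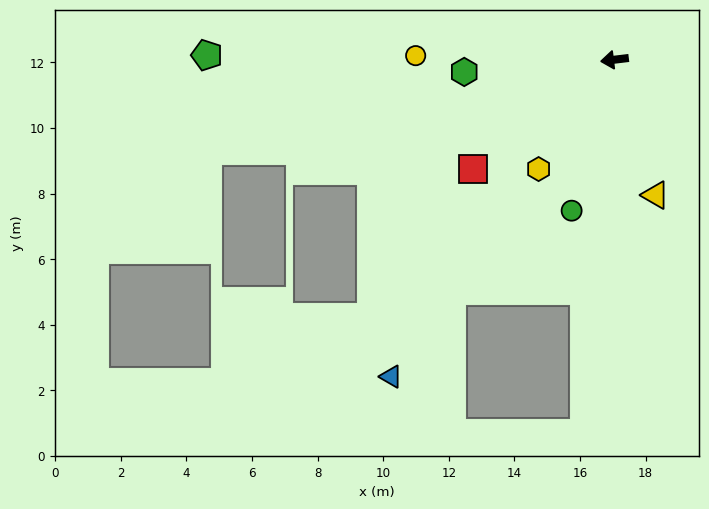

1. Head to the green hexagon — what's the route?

turn right 2°, forward 4.6 m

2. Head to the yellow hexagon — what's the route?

turn left 48°, forward 4.1 m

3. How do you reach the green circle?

turn left 67°, forward 4.8 m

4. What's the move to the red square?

turn left 31°, forward 5.5 m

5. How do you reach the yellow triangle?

turn left 100°, forward 4.3 m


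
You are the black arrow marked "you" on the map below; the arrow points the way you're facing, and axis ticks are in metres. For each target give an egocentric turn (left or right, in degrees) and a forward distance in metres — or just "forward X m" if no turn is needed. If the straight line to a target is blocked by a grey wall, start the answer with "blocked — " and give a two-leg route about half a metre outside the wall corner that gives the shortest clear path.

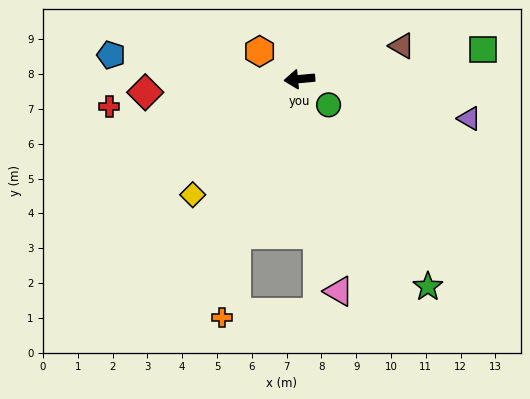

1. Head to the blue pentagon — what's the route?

turn right 13°, forward 5.5 m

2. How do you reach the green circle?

turn left 133°, forward 1.1 m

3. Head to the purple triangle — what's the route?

turn left 162°, forward 5.0 m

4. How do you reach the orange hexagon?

turn right 40°, forward 1.4 m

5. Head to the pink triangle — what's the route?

turn left 95°, forward 6.2 m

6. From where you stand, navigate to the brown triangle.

turn right 167°, forward 3.1 m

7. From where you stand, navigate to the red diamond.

forward 4.4 m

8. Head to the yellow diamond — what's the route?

turn left 42°, forward 4.5 m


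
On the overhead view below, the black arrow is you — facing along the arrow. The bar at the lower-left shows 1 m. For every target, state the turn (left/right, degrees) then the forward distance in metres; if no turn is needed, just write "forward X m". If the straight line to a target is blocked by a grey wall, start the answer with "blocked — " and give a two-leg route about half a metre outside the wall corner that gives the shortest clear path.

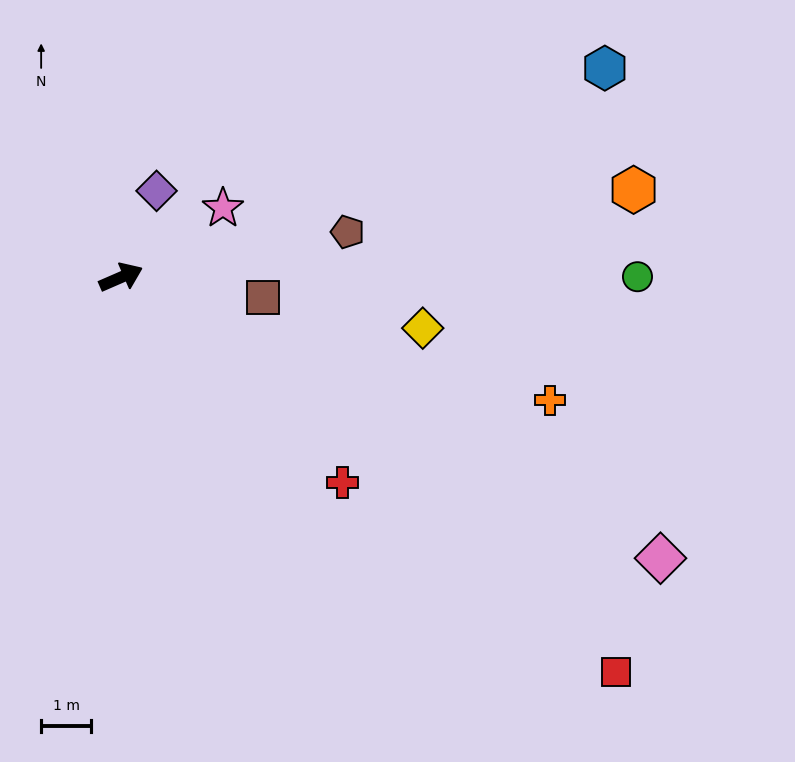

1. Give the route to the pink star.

turn left 11°, forward 2.5 m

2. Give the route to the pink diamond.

turn right 51°, forward 12.2 m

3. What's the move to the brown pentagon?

turn right 12°, forward 4.6 m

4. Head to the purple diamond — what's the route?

turn left 44°, forward 1.9 m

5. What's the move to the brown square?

turn right 32°, forward 2.9 m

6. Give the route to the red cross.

turn right 66°, forward 6.0 m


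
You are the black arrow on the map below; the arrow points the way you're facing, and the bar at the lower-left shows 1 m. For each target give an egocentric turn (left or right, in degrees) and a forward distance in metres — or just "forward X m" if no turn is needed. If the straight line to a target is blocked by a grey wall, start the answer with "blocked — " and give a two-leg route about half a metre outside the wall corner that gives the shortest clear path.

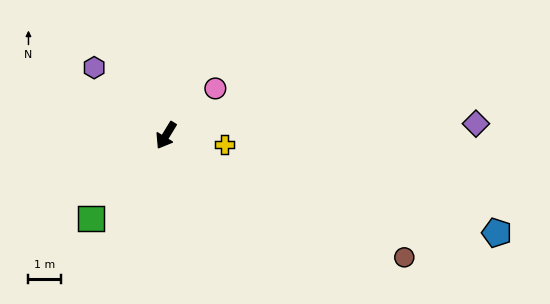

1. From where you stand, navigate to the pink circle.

turn left 165°, forward 2.1 m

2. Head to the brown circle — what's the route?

turn left 94°, forward 8.2 m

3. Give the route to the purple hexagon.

turn right 102°, forward 3.0 m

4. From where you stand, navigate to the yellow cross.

turn left 113°, forward 1.8 m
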